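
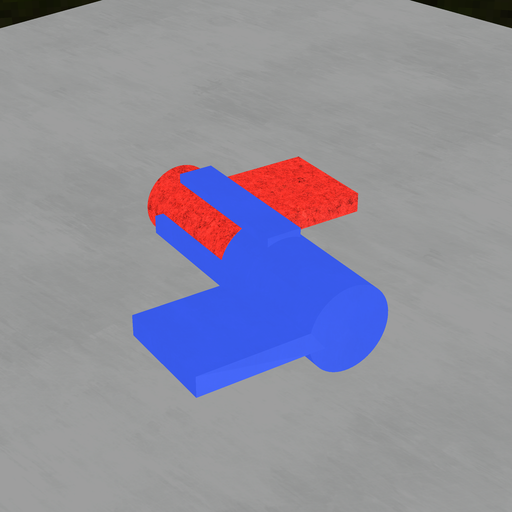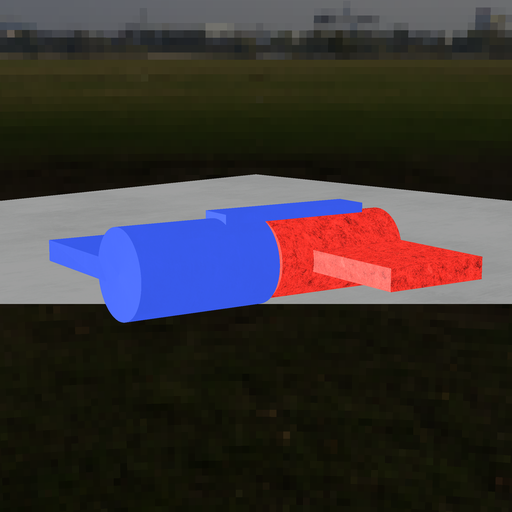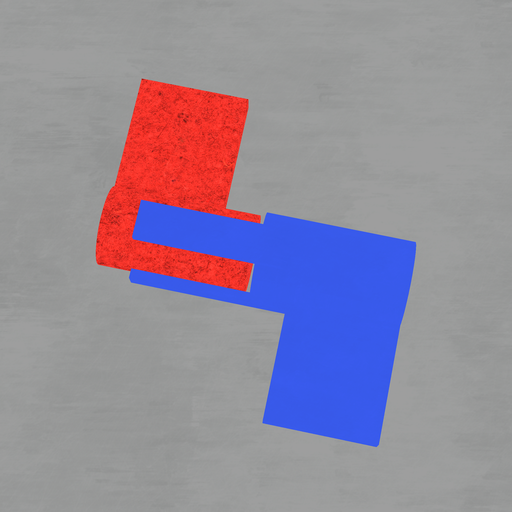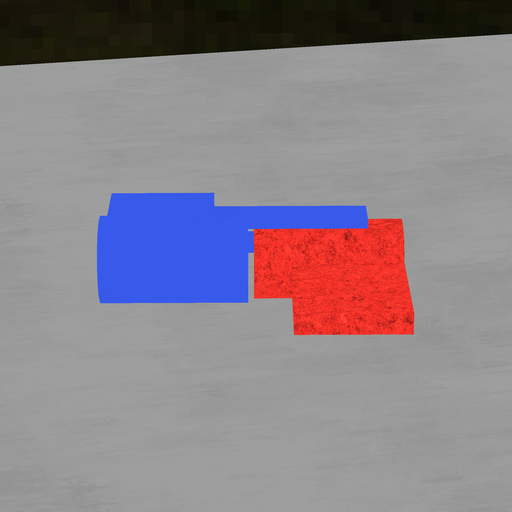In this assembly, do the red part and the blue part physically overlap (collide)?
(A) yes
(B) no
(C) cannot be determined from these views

(B) no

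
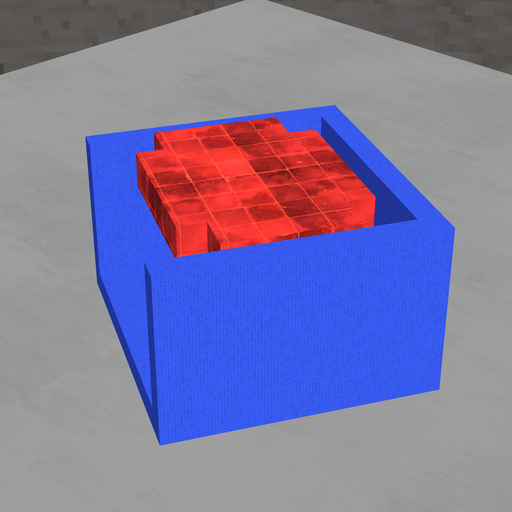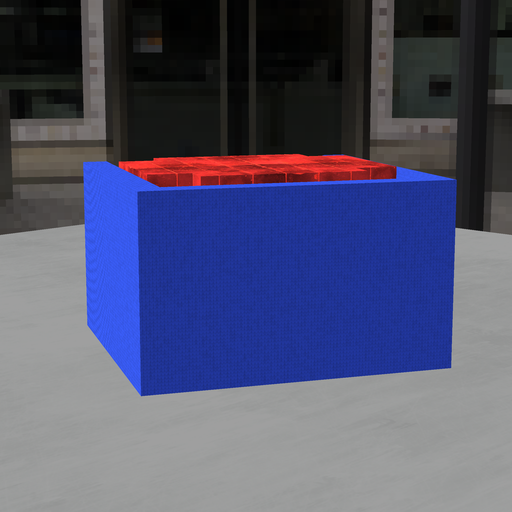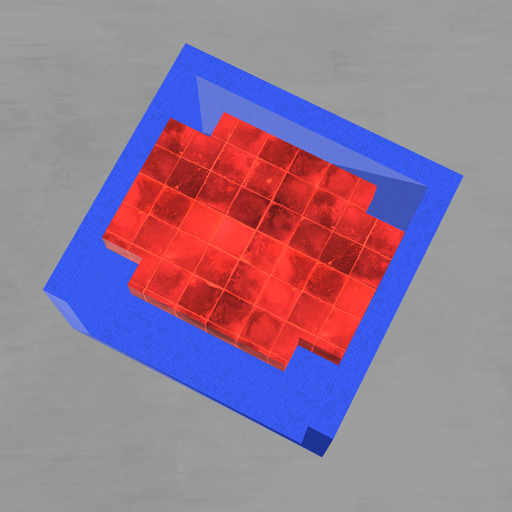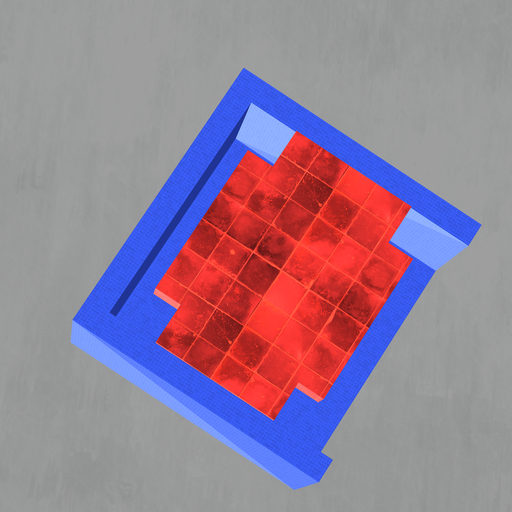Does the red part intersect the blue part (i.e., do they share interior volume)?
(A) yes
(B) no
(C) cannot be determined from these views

(B) no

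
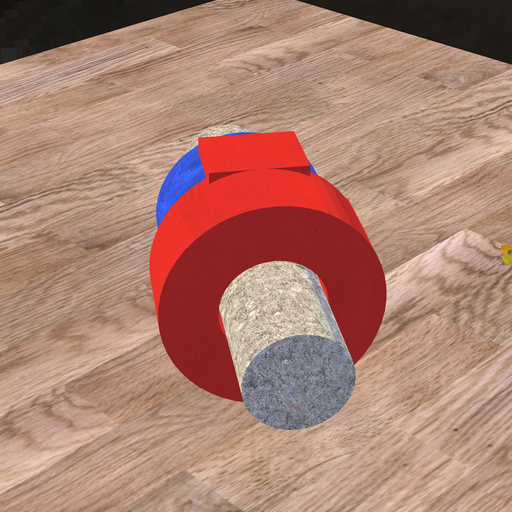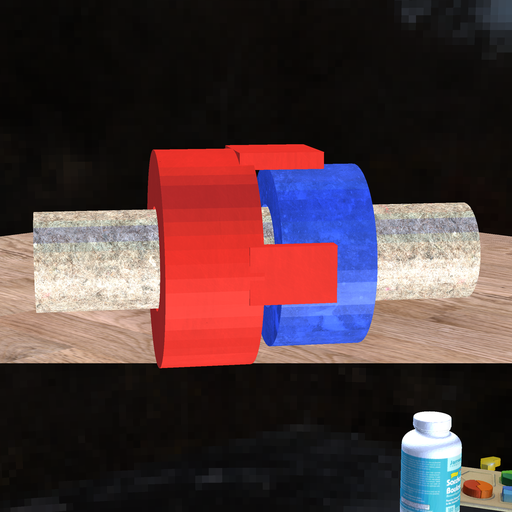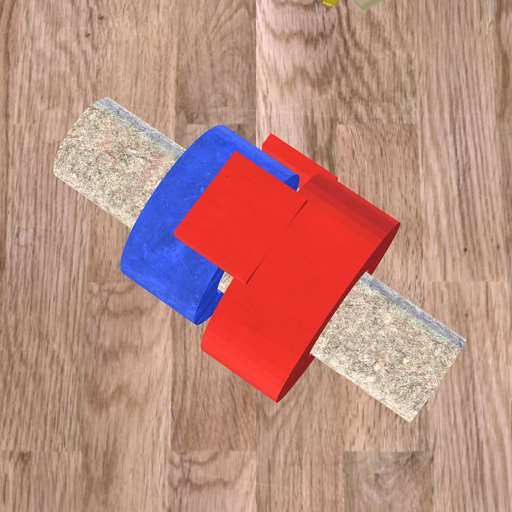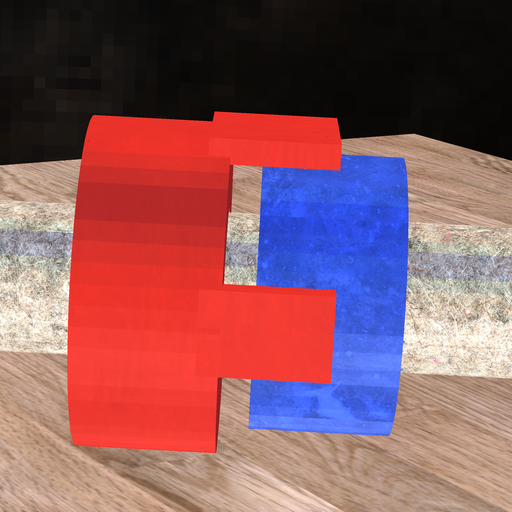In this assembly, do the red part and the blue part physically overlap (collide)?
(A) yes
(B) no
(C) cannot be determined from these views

(B) no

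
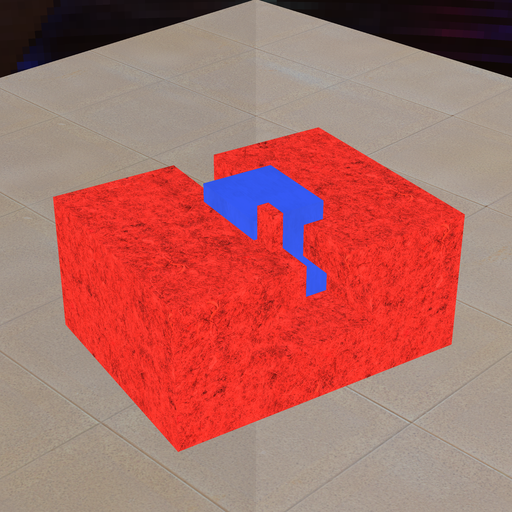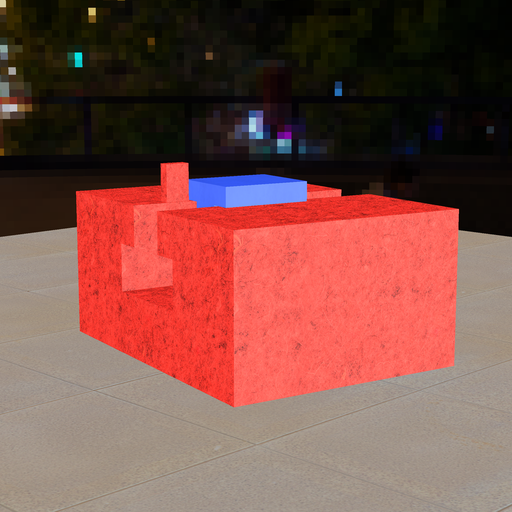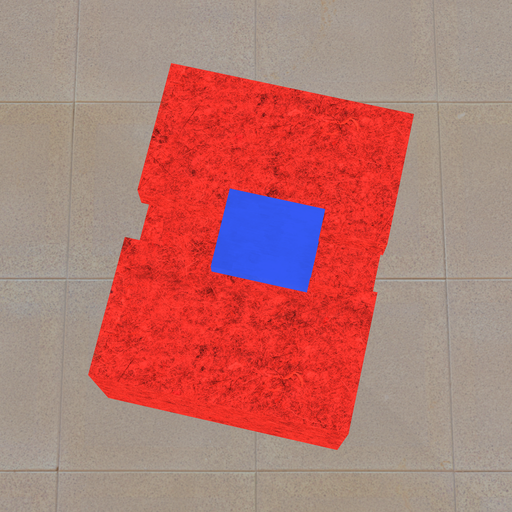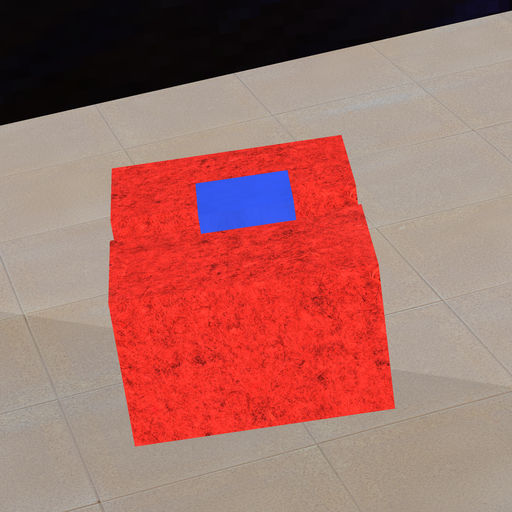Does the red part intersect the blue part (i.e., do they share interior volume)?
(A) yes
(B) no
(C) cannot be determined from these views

(B) no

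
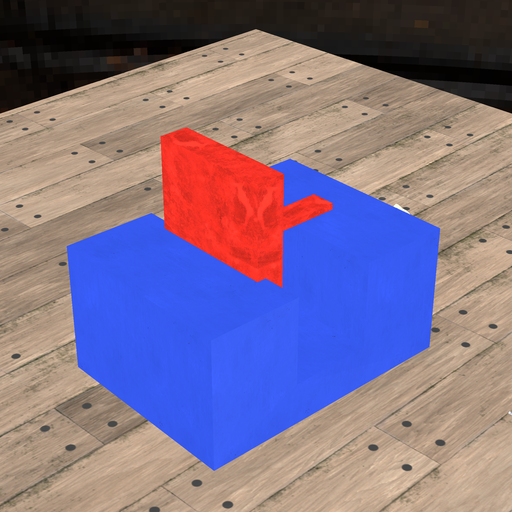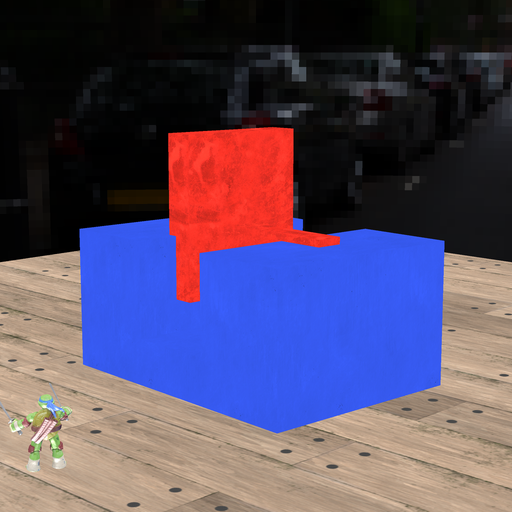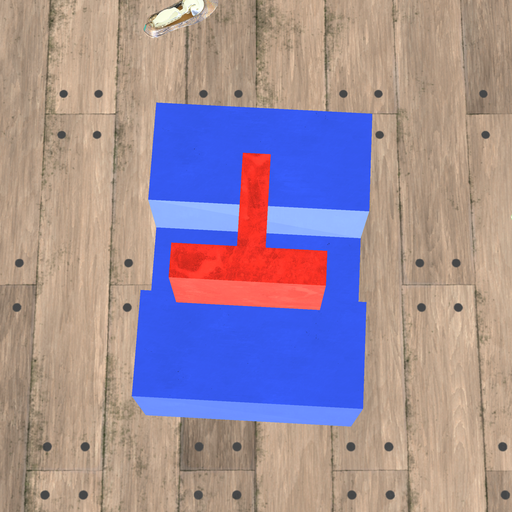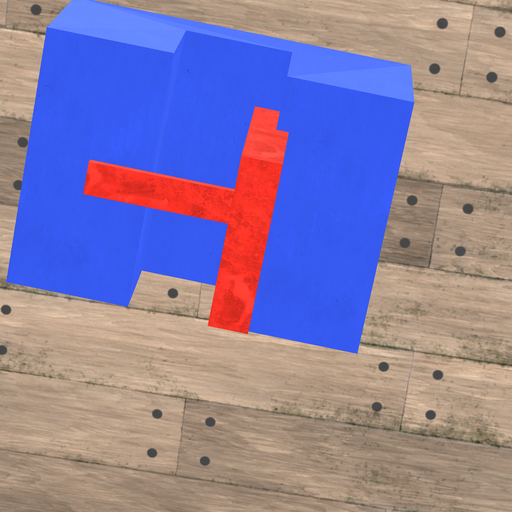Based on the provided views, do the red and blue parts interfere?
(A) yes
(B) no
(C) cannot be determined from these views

(A) yes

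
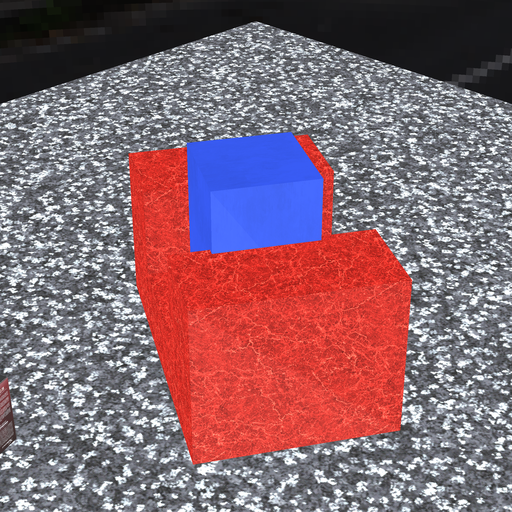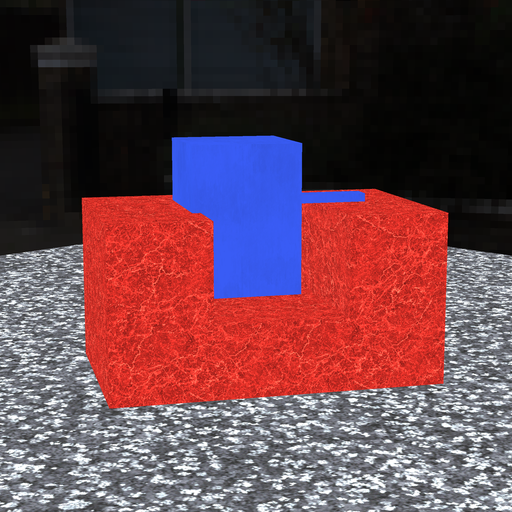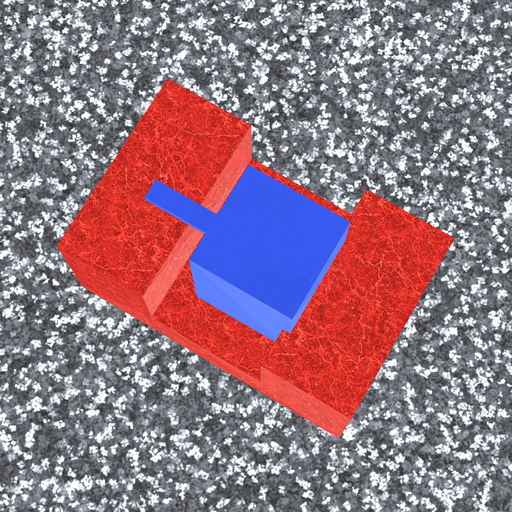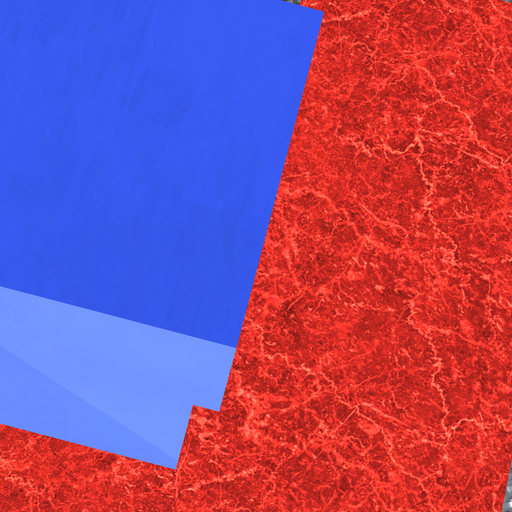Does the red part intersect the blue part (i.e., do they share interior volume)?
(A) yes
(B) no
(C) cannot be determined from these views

(A) yes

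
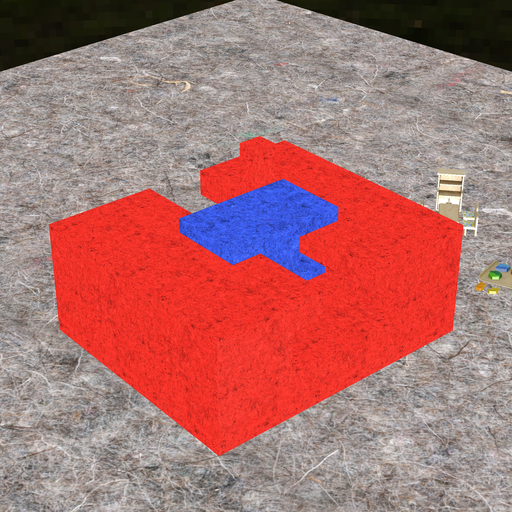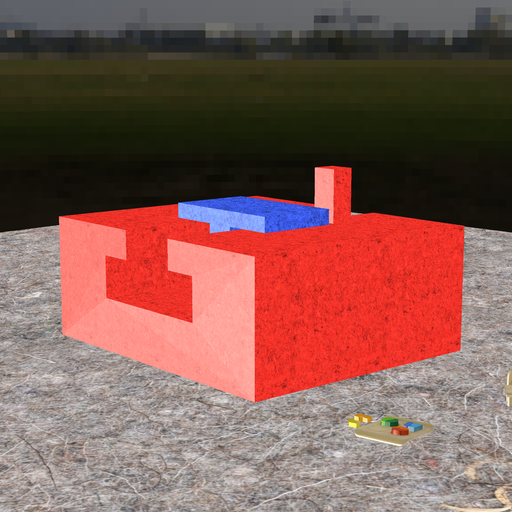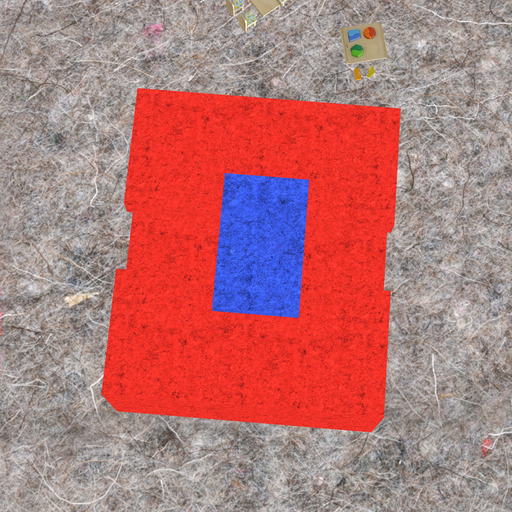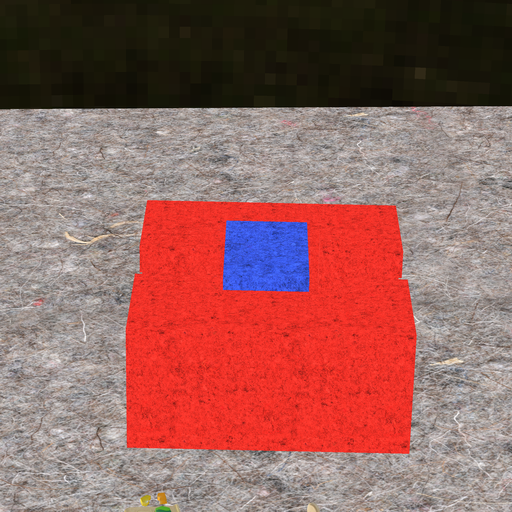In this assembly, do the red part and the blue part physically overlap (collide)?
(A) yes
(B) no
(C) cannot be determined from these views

(B) no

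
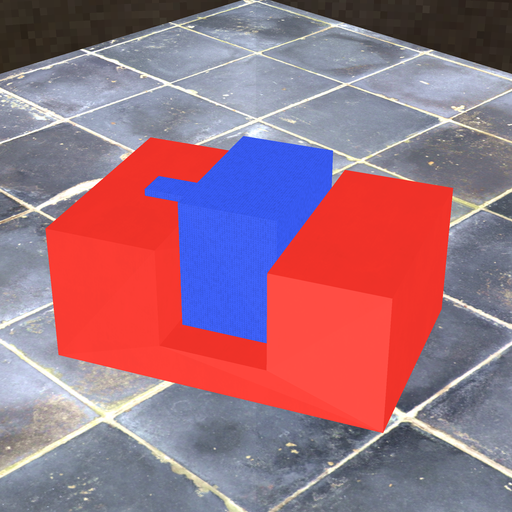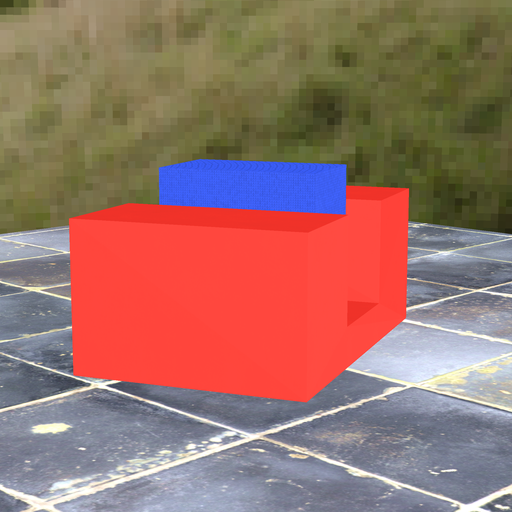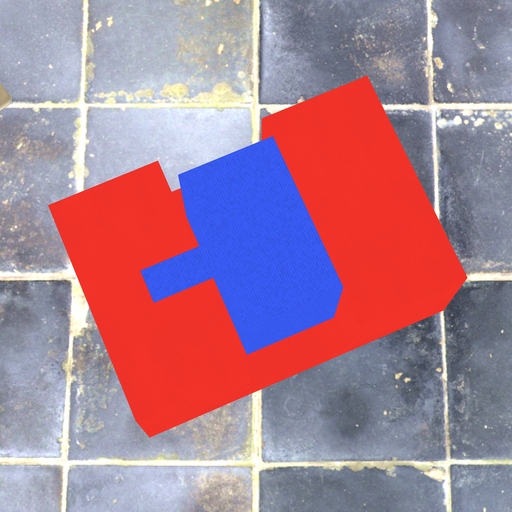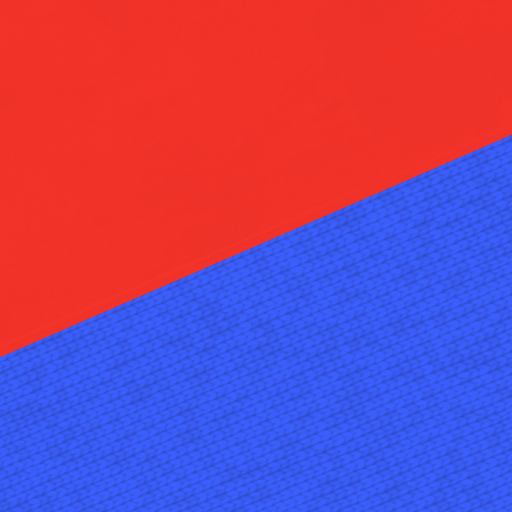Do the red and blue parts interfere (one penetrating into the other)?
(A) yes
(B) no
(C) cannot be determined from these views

(B) no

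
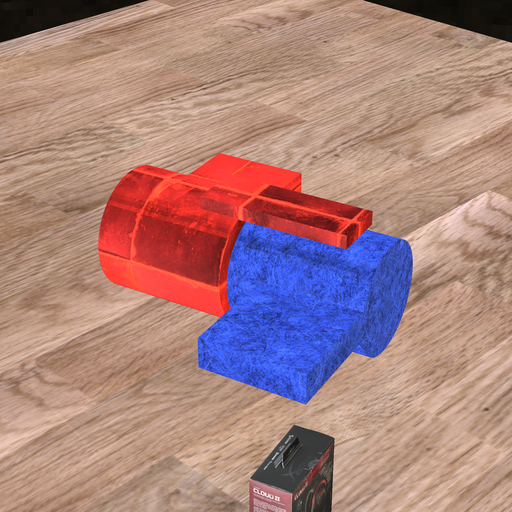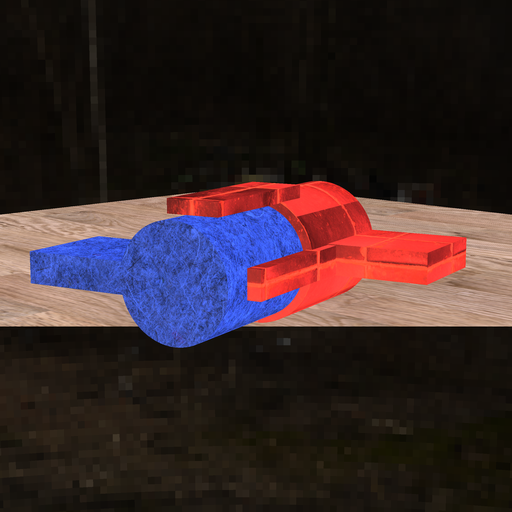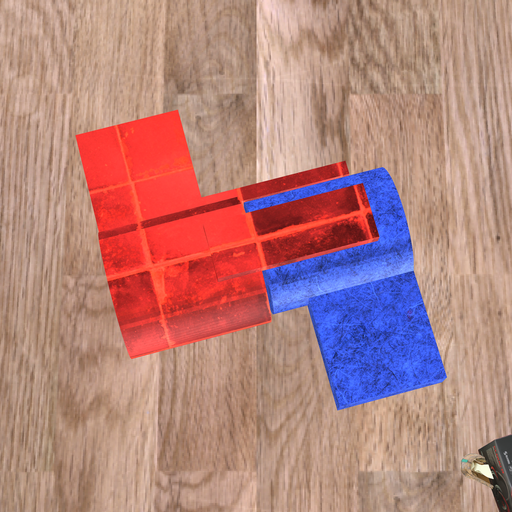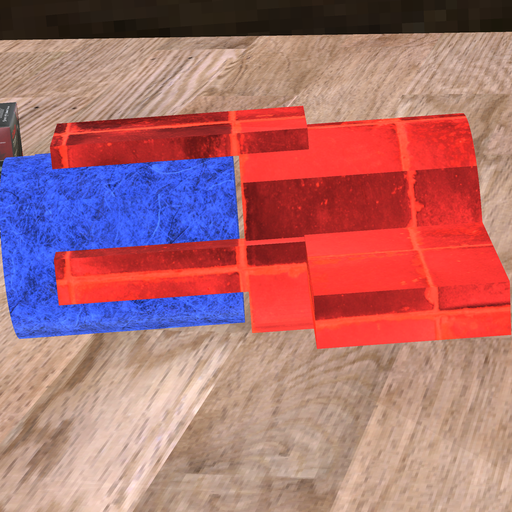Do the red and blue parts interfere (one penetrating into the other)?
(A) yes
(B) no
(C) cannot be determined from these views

(B) no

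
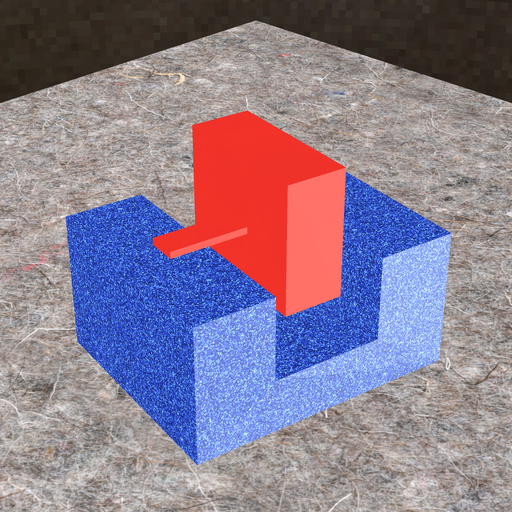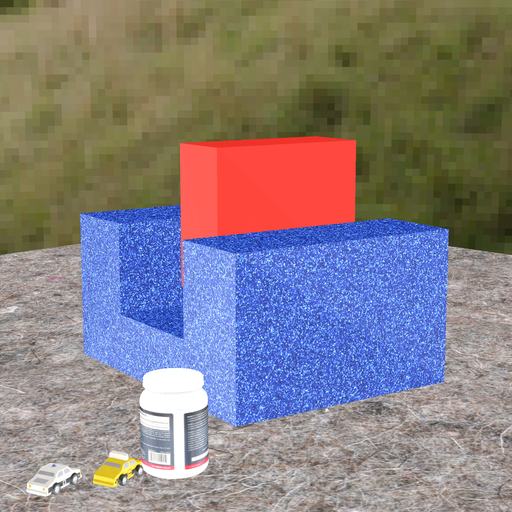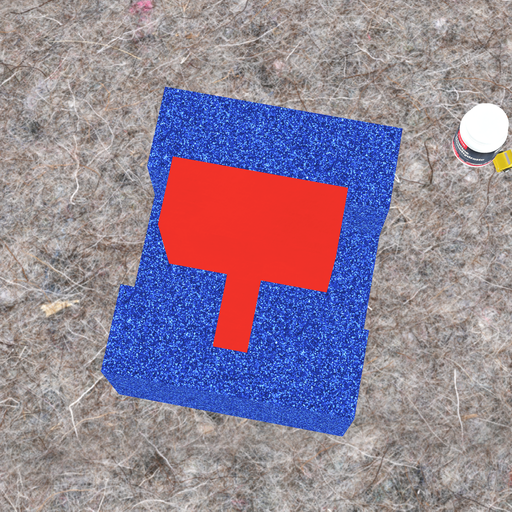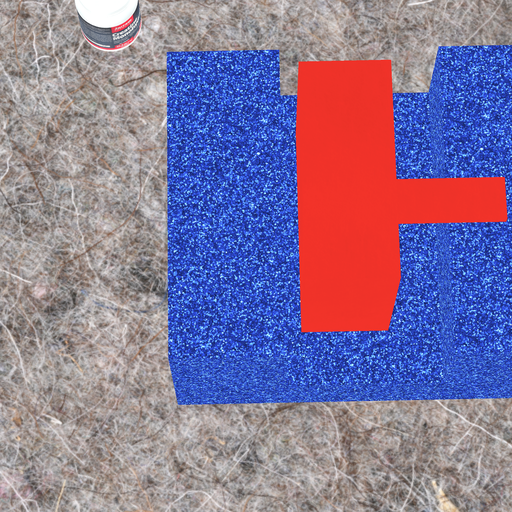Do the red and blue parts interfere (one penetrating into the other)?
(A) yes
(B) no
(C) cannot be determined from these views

(B) no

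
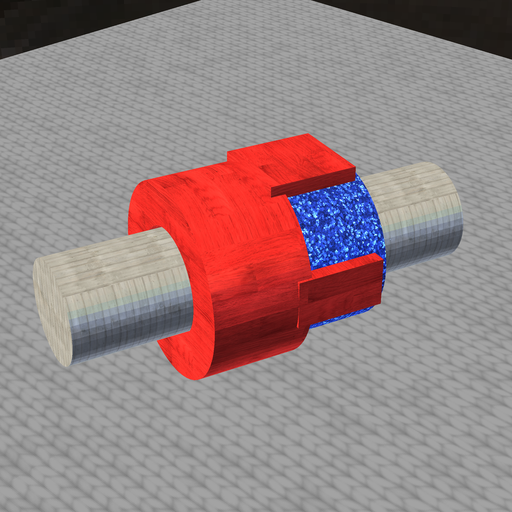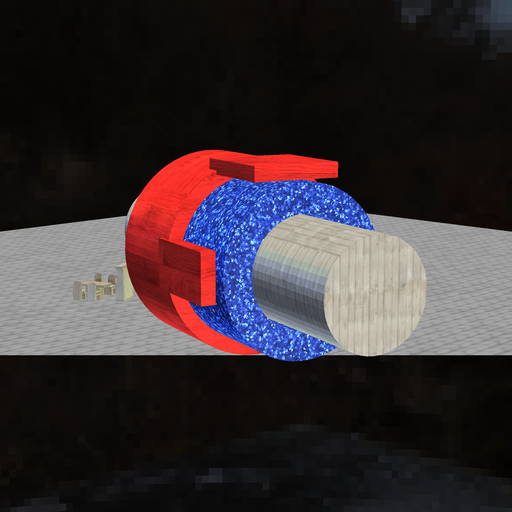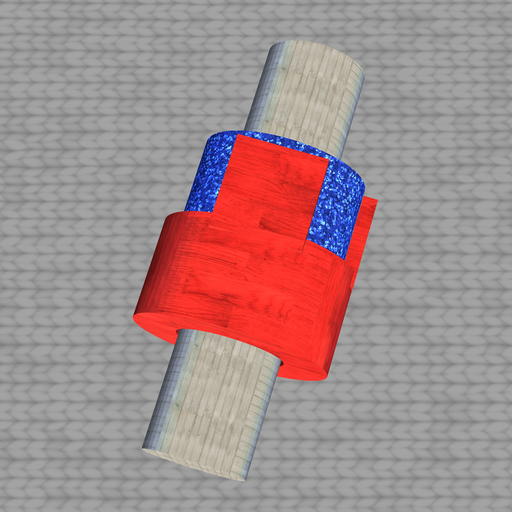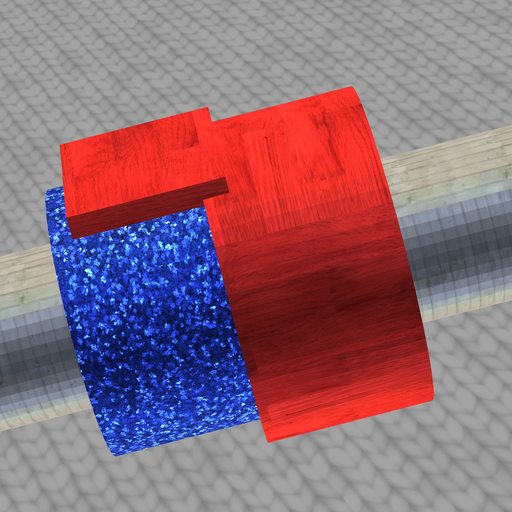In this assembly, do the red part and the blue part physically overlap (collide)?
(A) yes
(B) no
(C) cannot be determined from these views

(A) yes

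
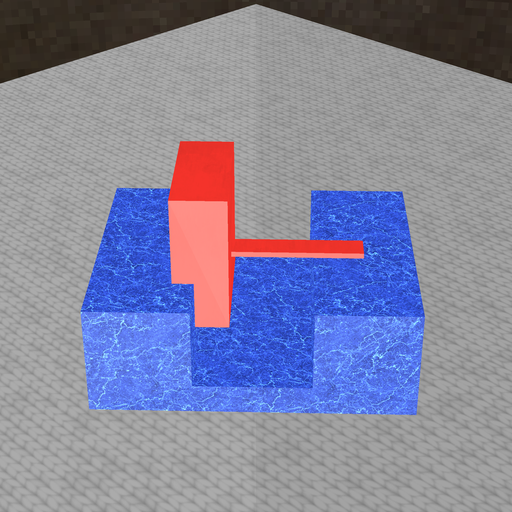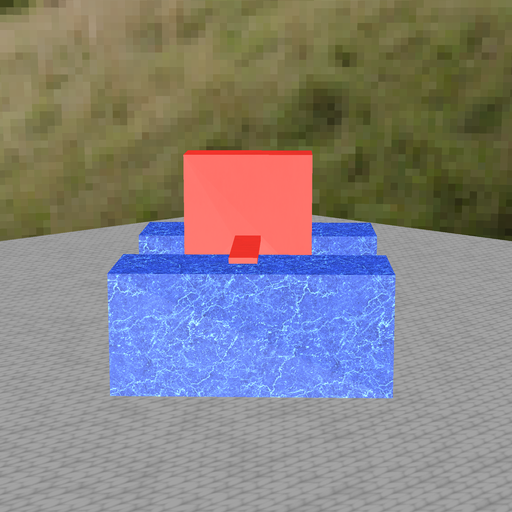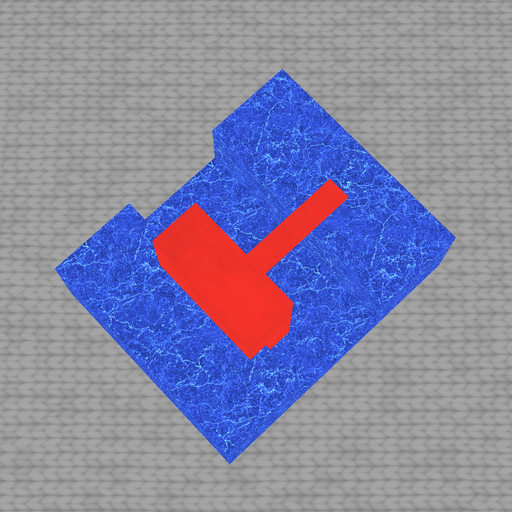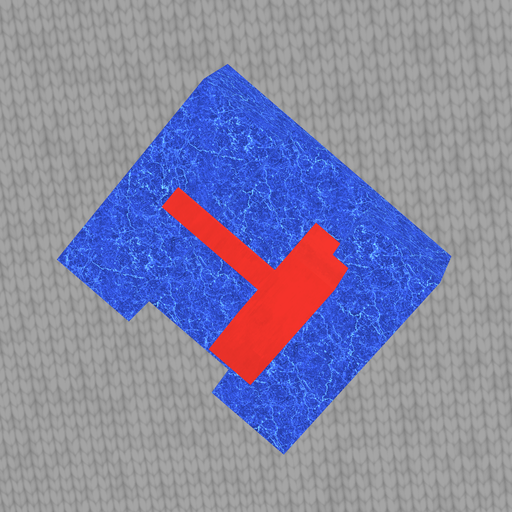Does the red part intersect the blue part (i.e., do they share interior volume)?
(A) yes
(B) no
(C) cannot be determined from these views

(A) yes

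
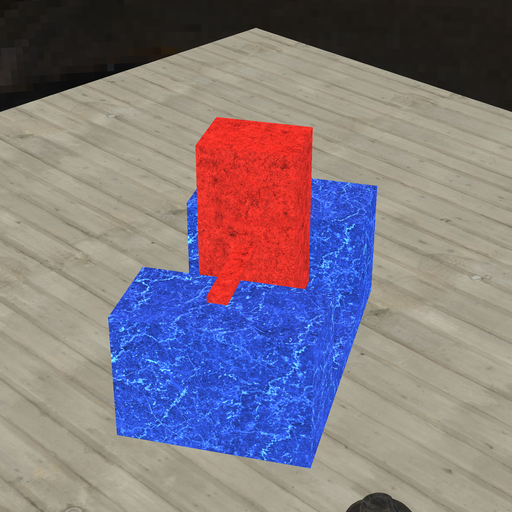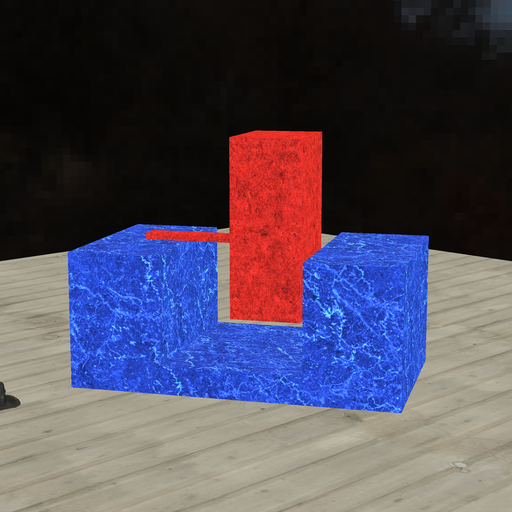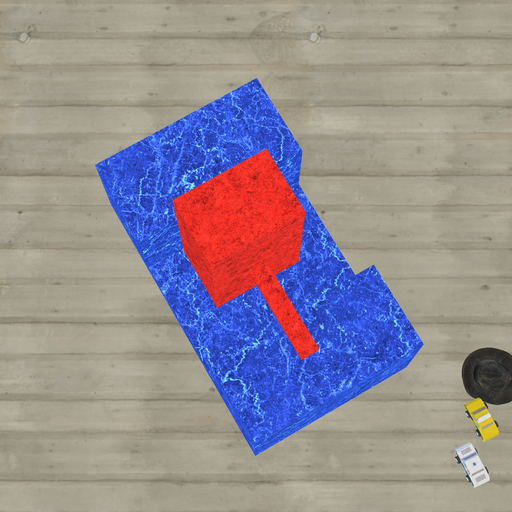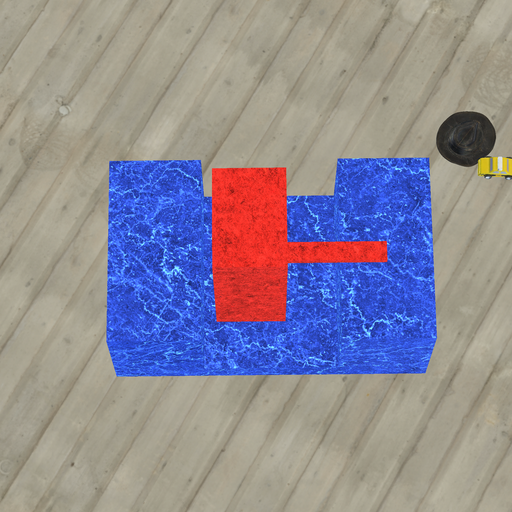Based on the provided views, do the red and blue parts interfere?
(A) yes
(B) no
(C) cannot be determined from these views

(B) no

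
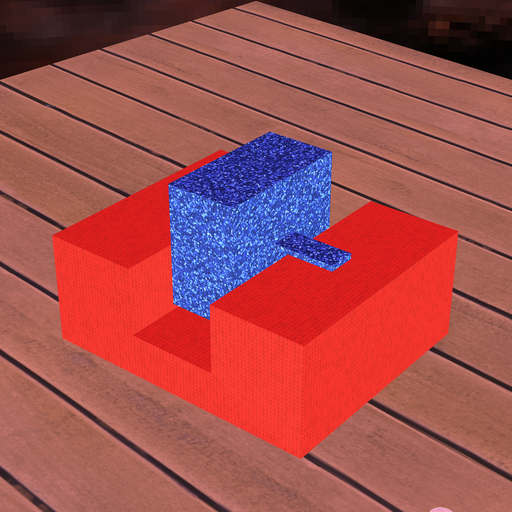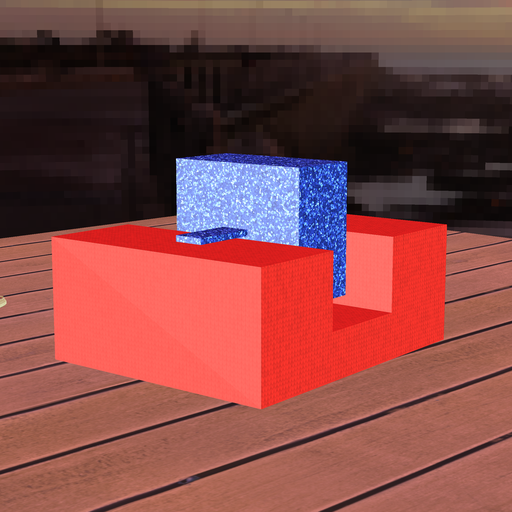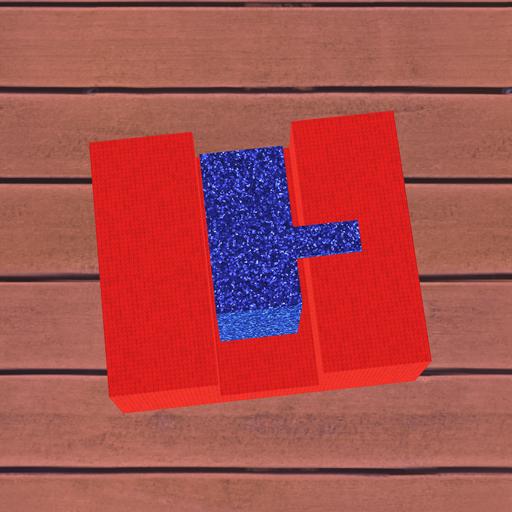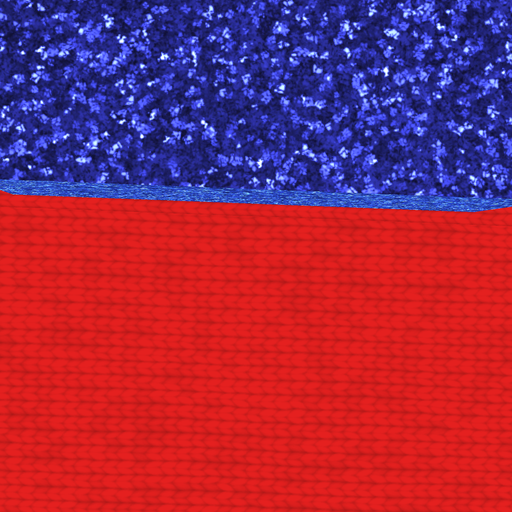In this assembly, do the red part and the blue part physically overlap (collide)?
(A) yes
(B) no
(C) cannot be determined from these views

(B) no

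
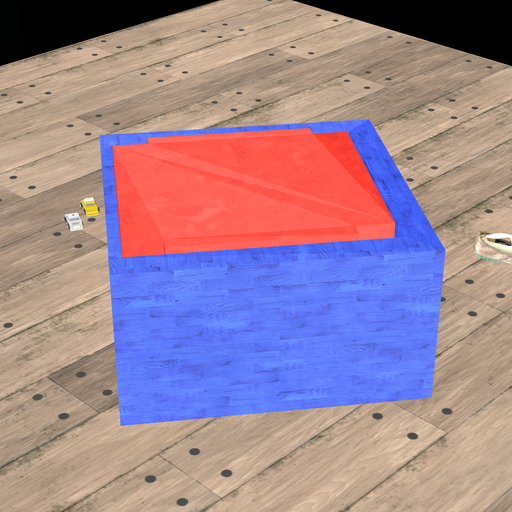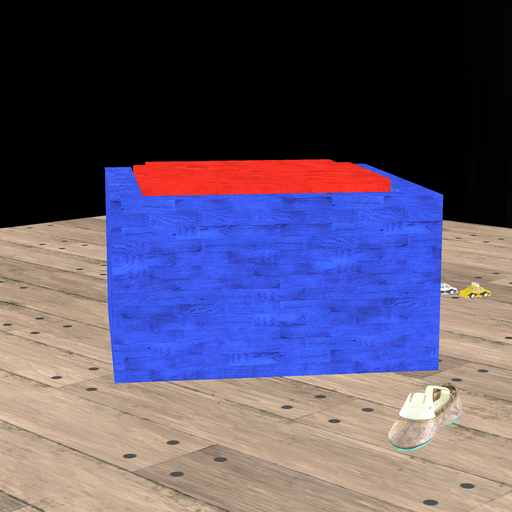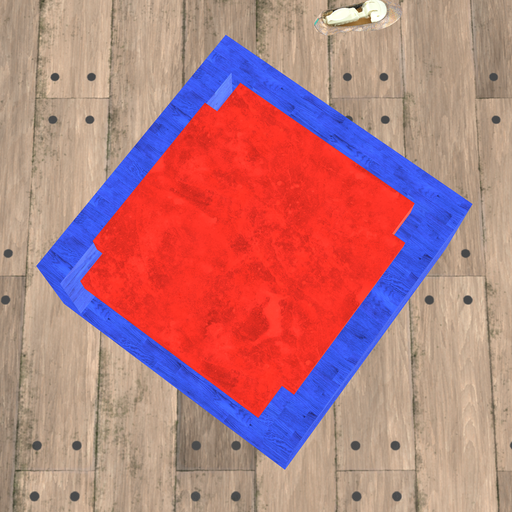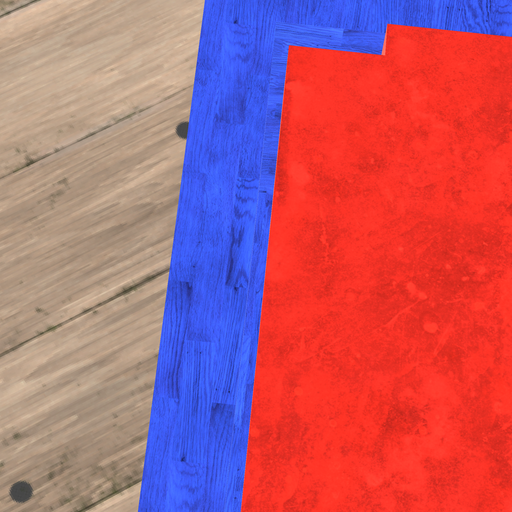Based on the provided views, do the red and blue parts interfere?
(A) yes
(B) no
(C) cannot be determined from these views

(B) no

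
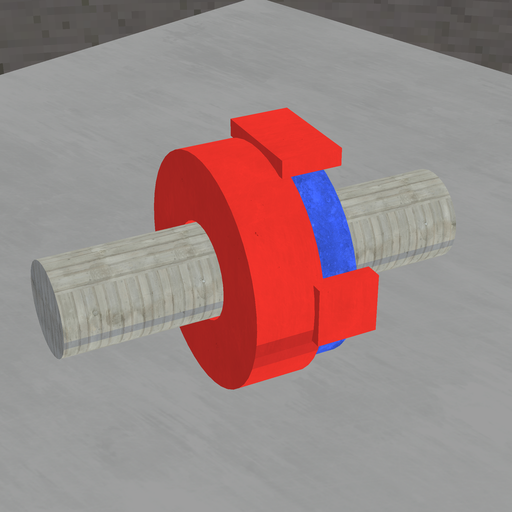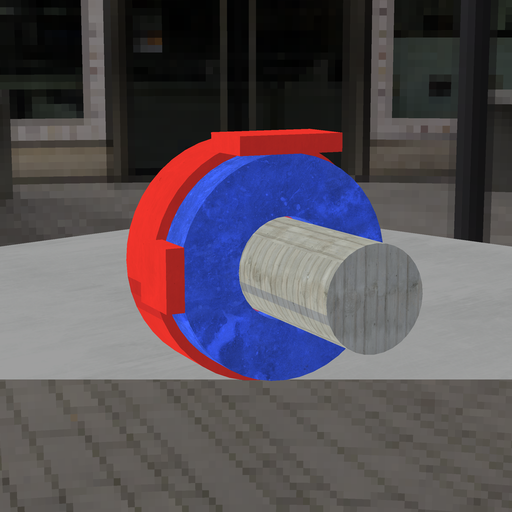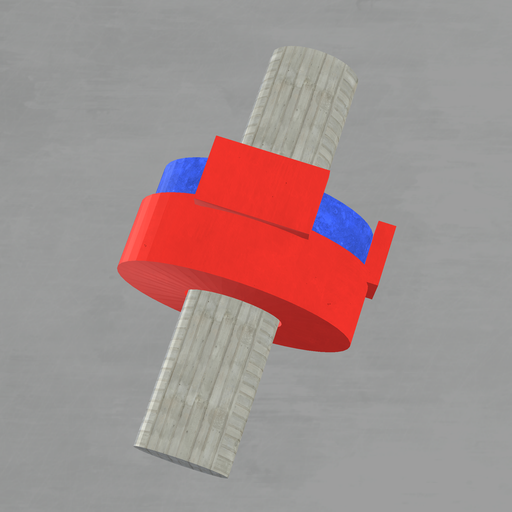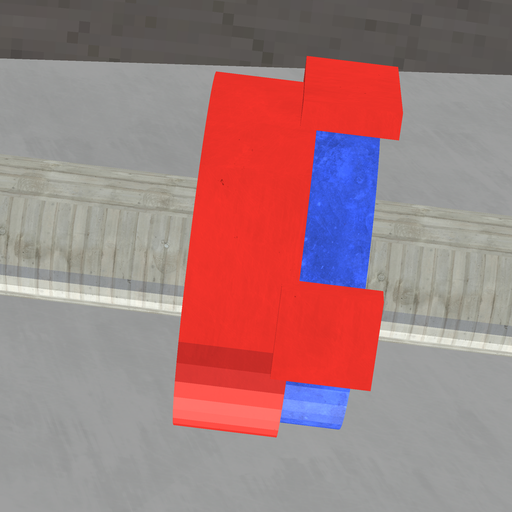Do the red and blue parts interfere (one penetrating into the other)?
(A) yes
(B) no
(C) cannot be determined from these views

(A) yes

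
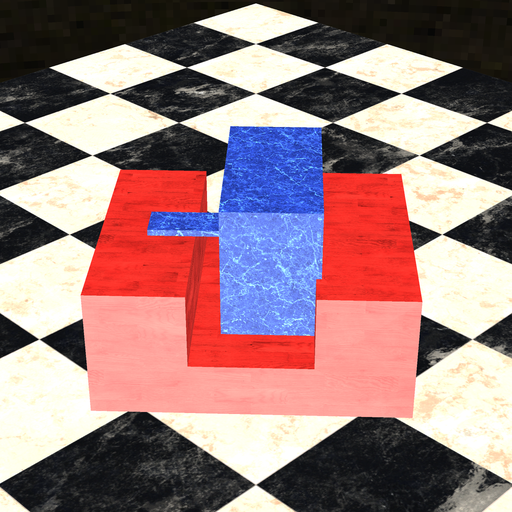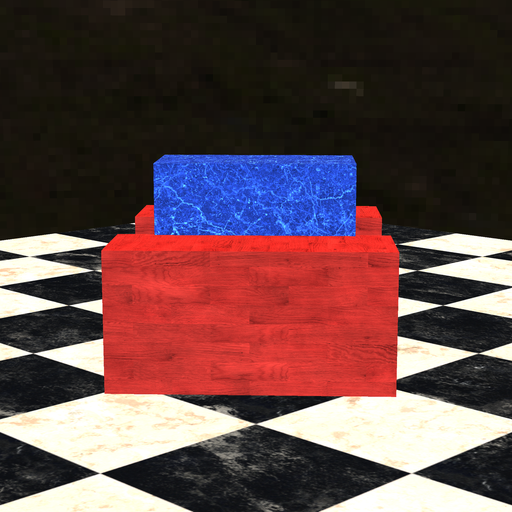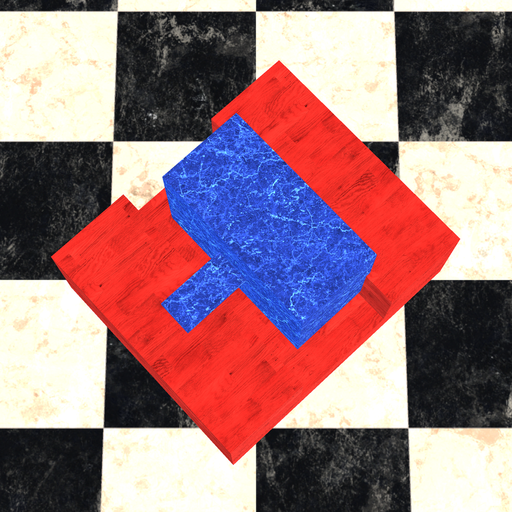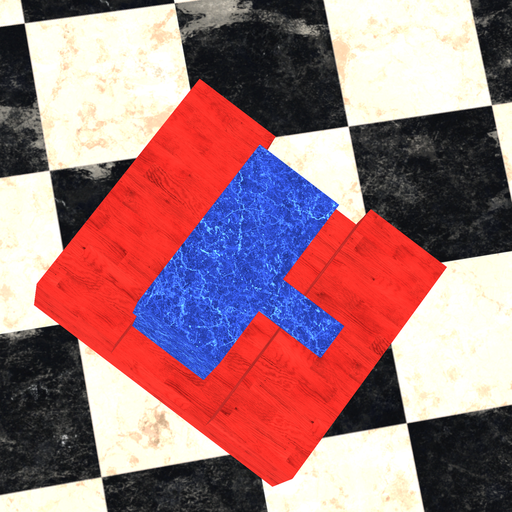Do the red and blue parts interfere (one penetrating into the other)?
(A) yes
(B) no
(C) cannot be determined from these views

(A) yes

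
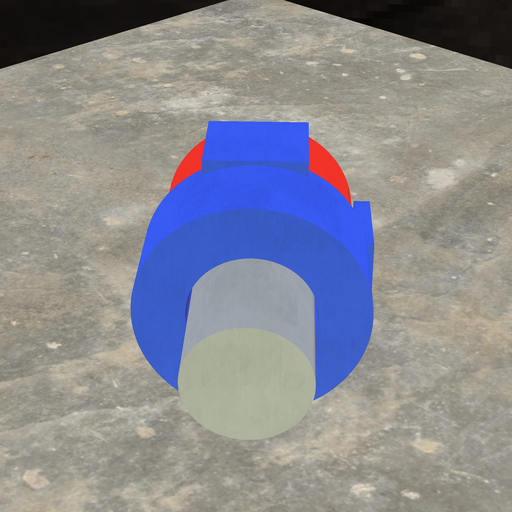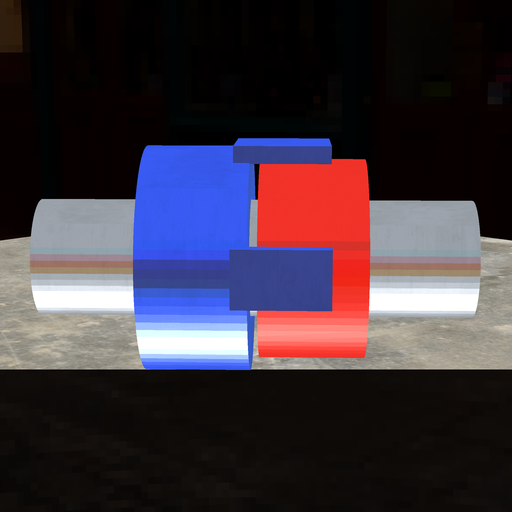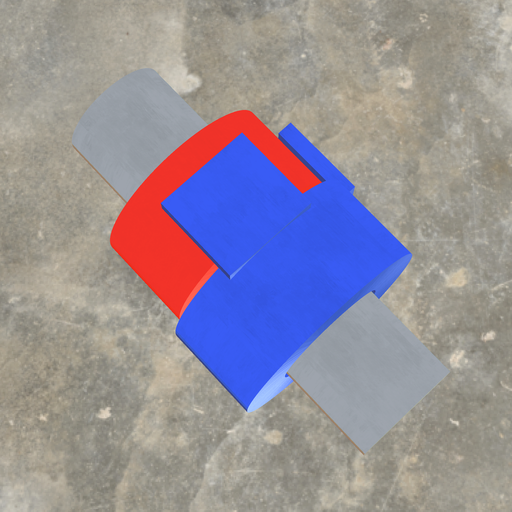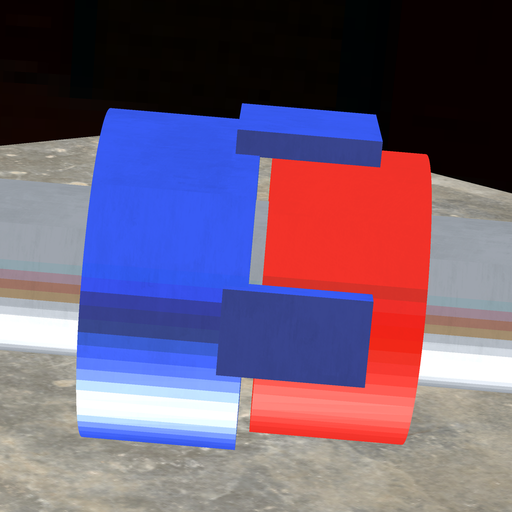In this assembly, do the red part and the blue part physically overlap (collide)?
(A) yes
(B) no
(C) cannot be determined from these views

(B) no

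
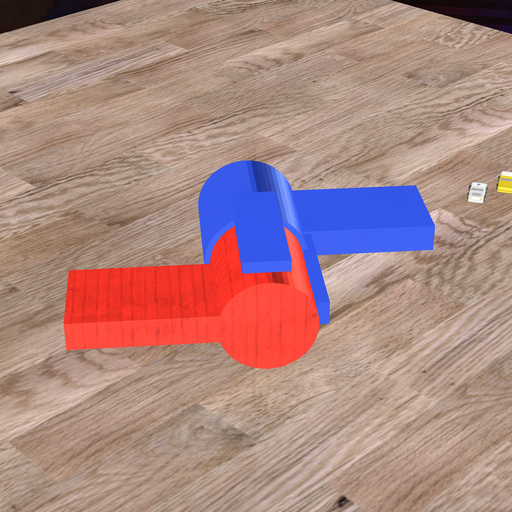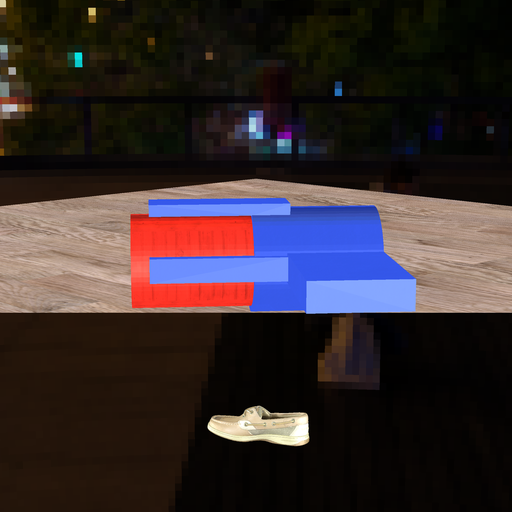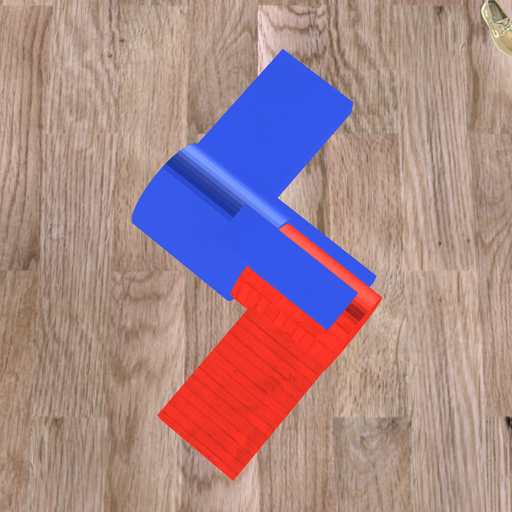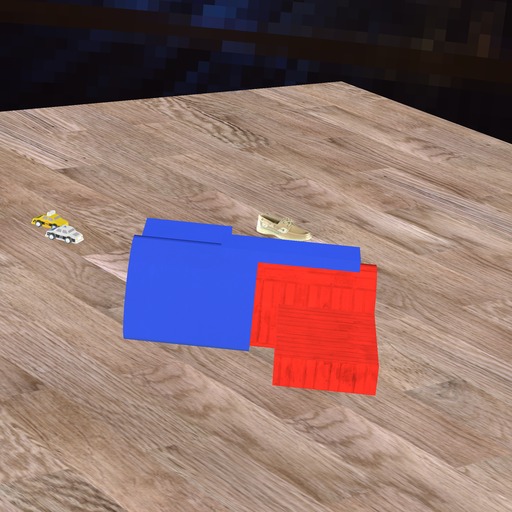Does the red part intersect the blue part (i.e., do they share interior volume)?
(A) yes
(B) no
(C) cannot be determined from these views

(A) yes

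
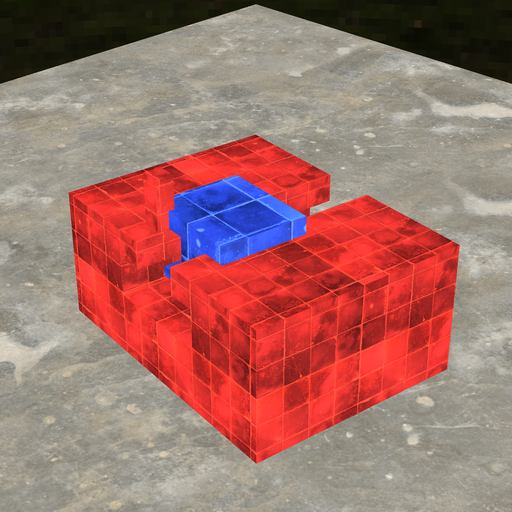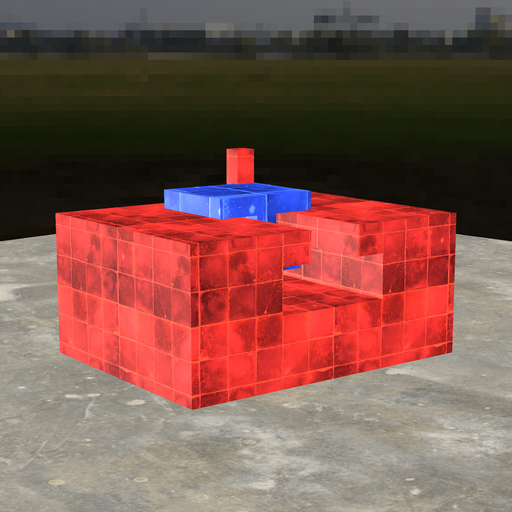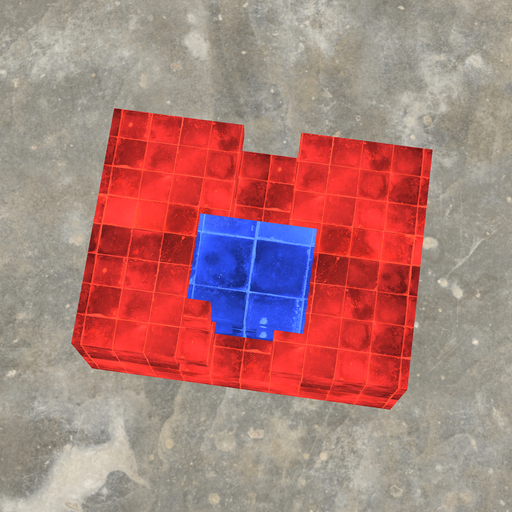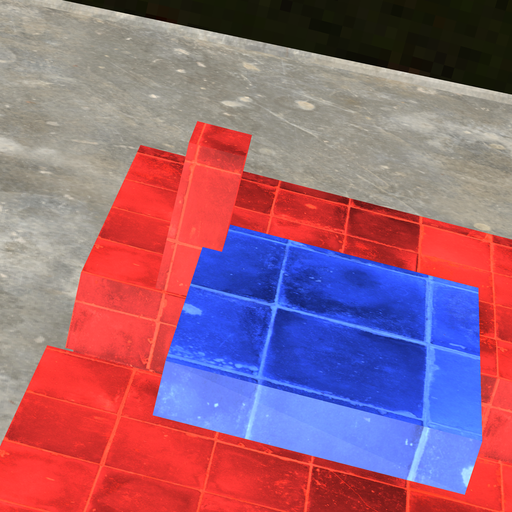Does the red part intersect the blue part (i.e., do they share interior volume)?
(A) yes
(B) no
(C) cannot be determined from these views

(A) yes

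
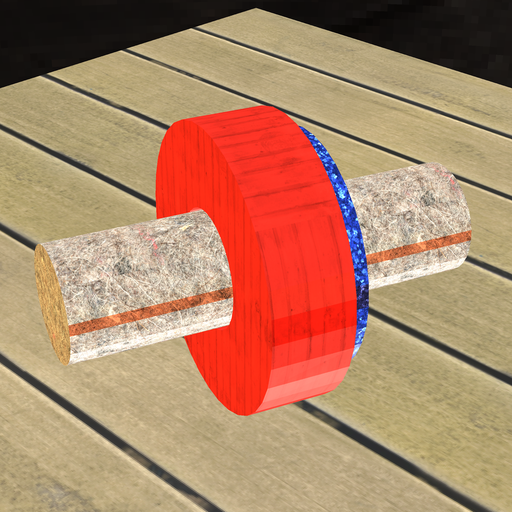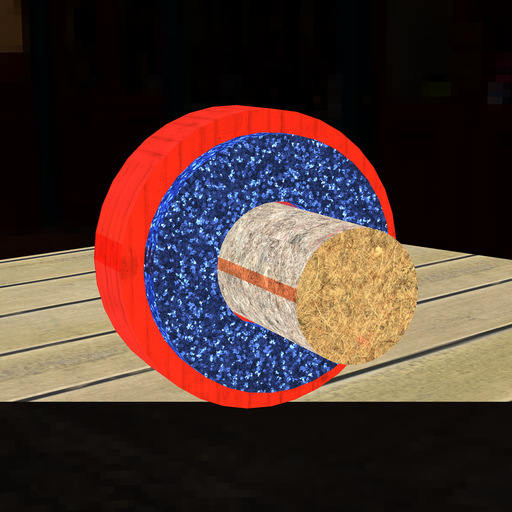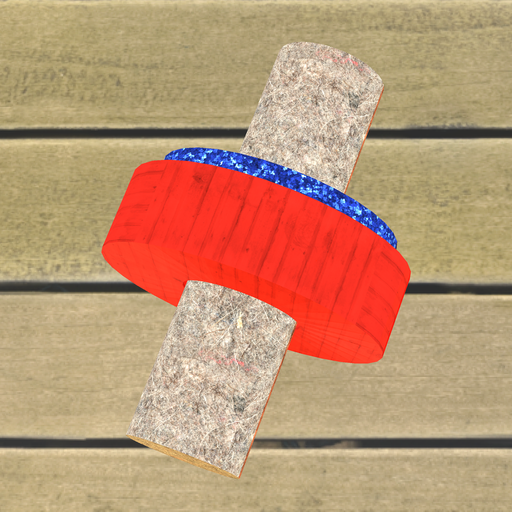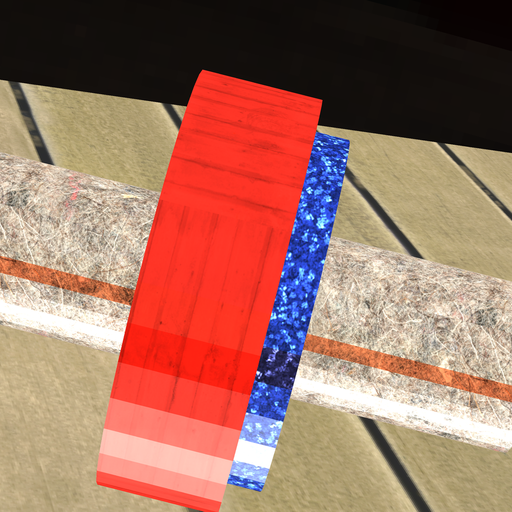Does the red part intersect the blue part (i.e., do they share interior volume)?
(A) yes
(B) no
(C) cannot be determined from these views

(A) yes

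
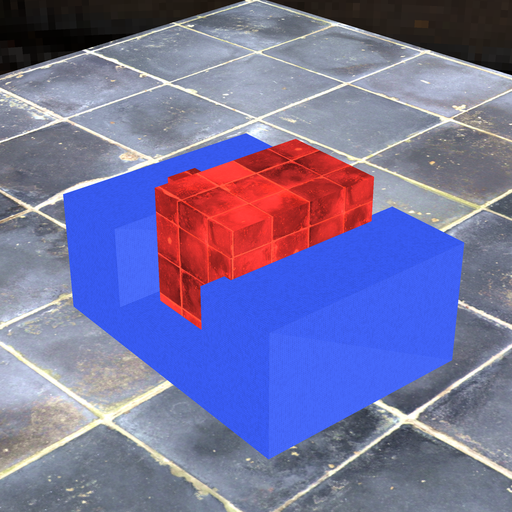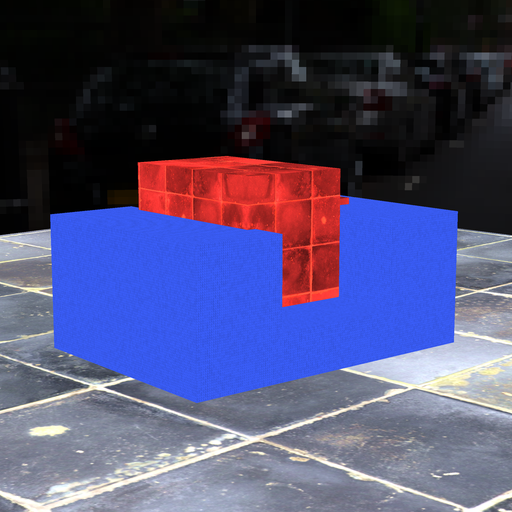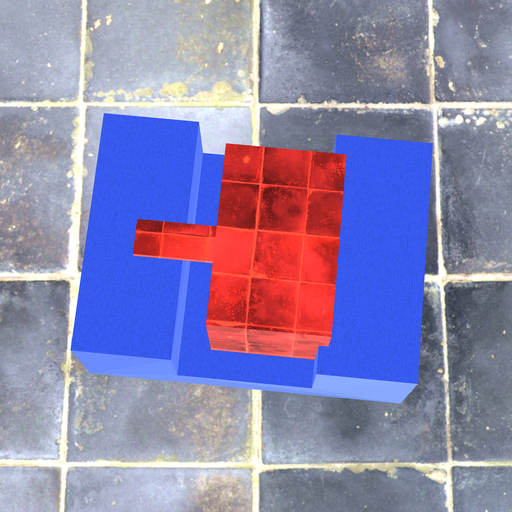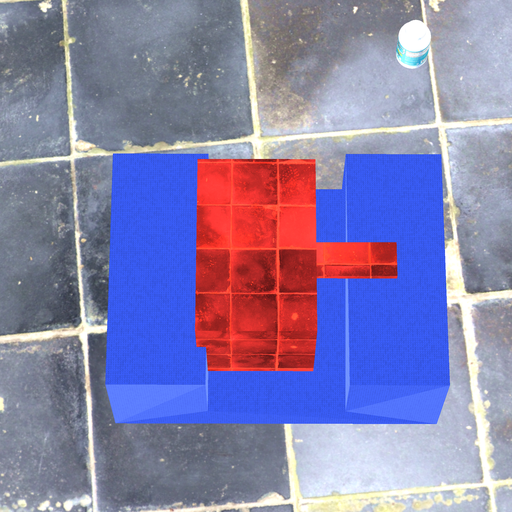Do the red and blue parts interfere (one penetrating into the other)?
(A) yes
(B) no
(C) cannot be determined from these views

(A) yes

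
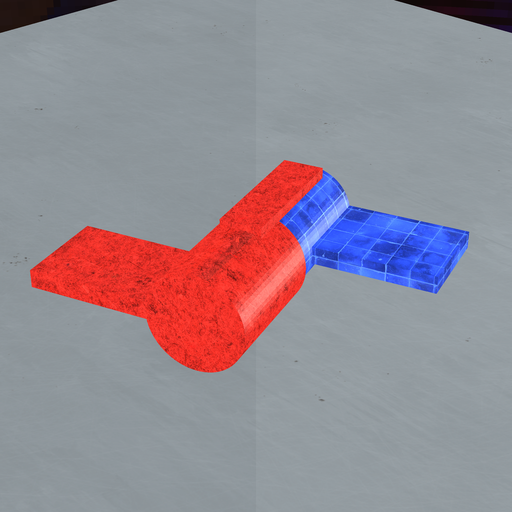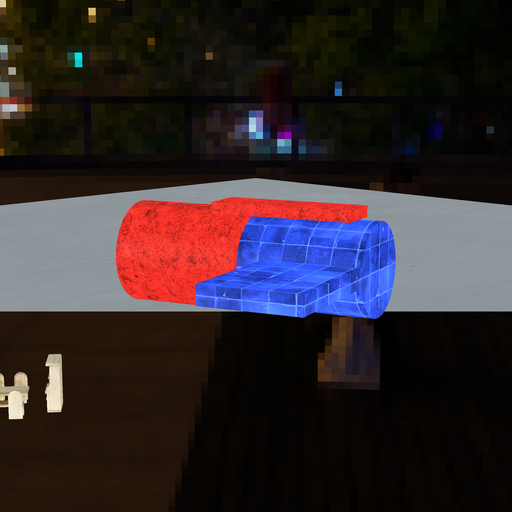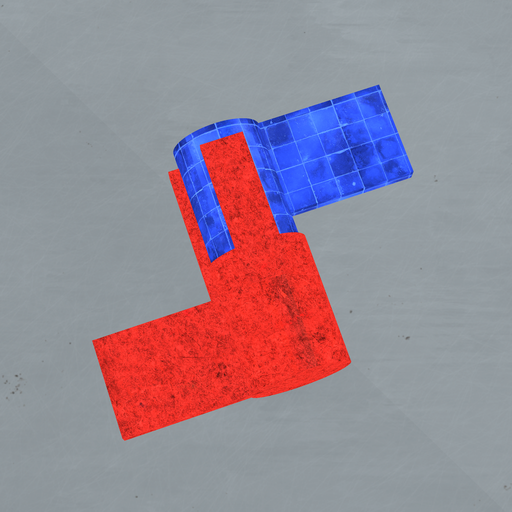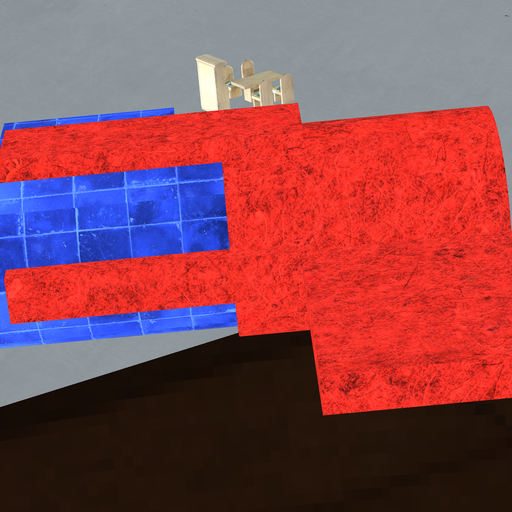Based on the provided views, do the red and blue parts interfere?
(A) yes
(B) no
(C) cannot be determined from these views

(A) yes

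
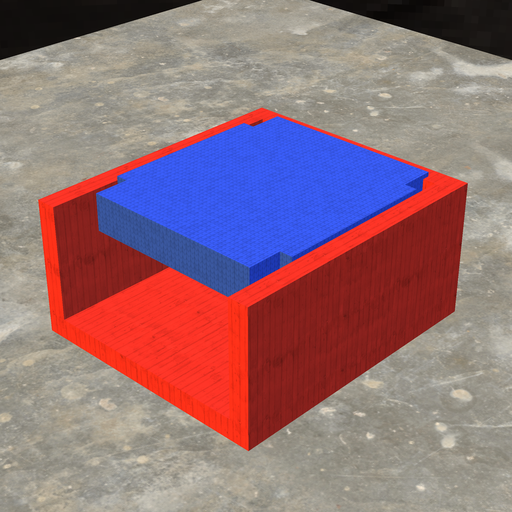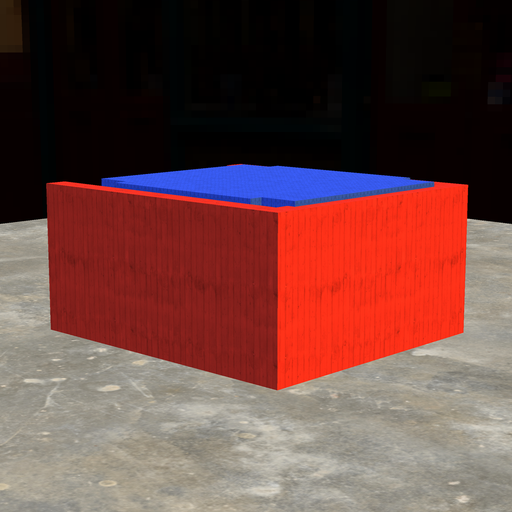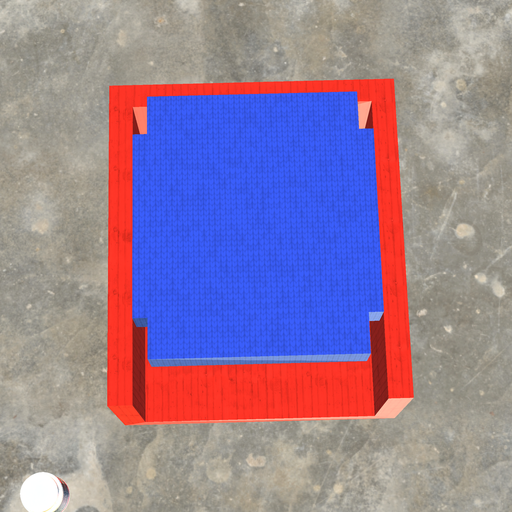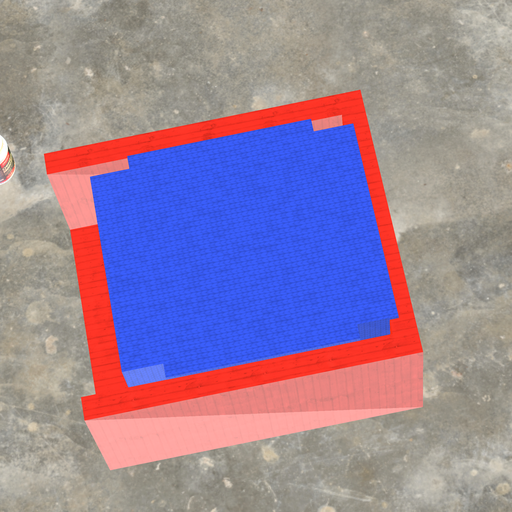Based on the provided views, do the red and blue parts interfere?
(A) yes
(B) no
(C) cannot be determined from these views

(A) yes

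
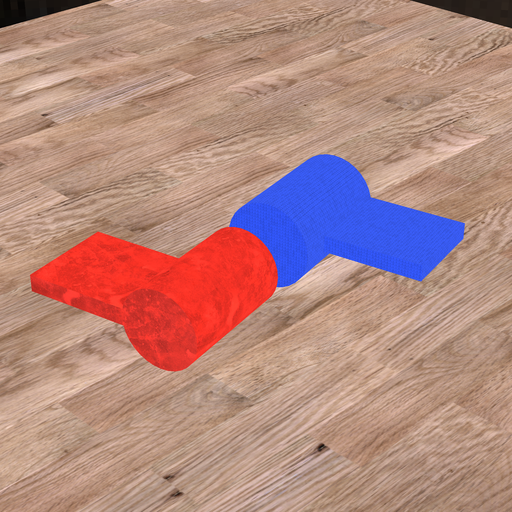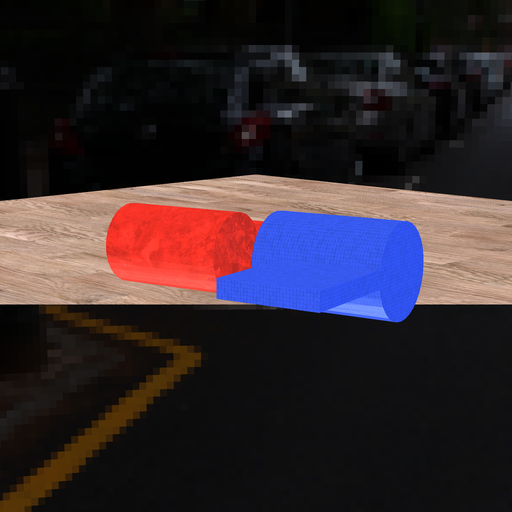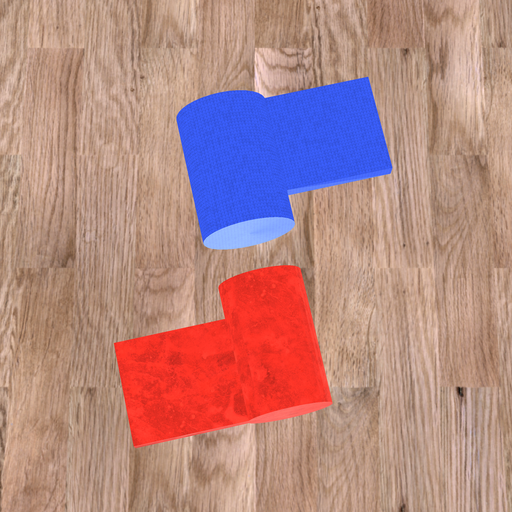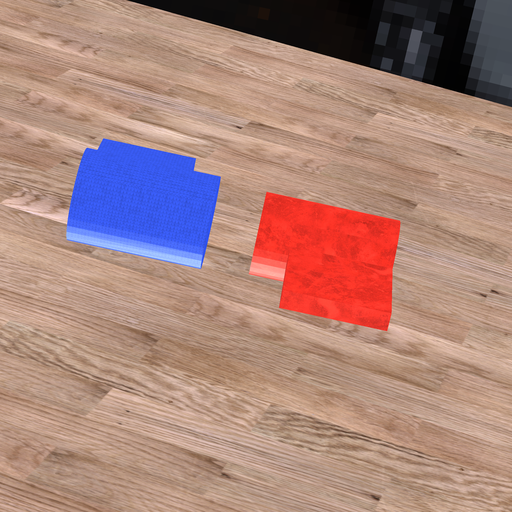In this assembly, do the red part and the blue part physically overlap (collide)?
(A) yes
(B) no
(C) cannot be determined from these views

(B) no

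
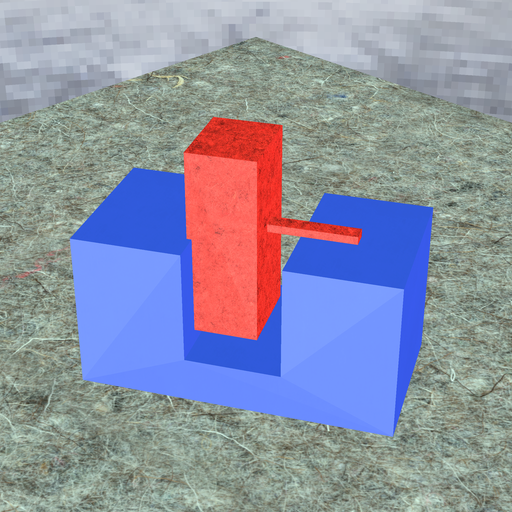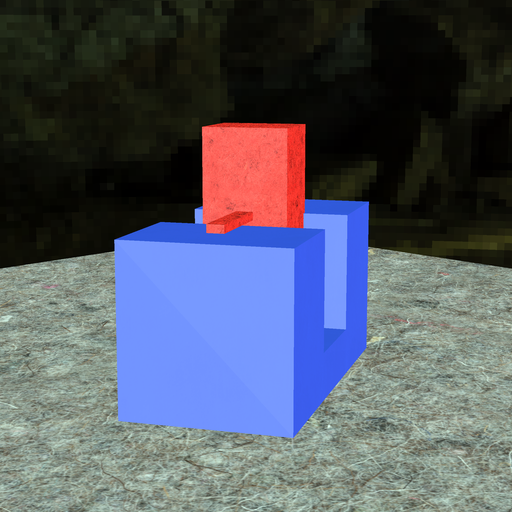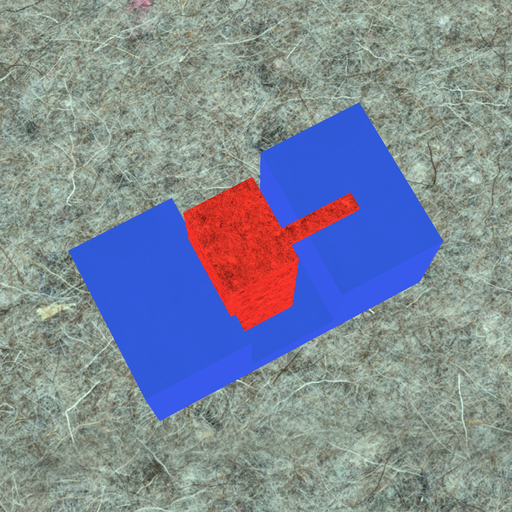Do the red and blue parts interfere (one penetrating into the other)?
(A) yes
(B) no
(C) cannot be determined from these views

(A) yes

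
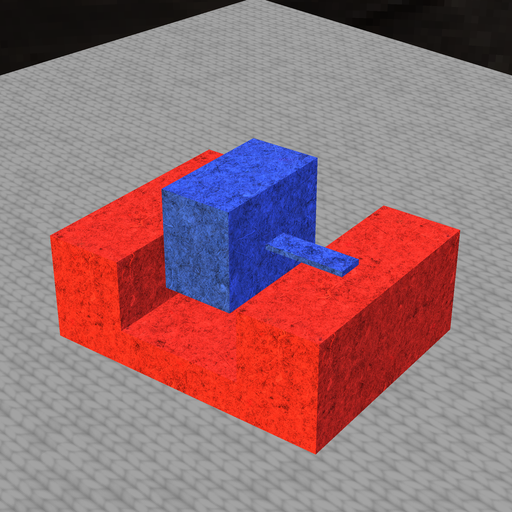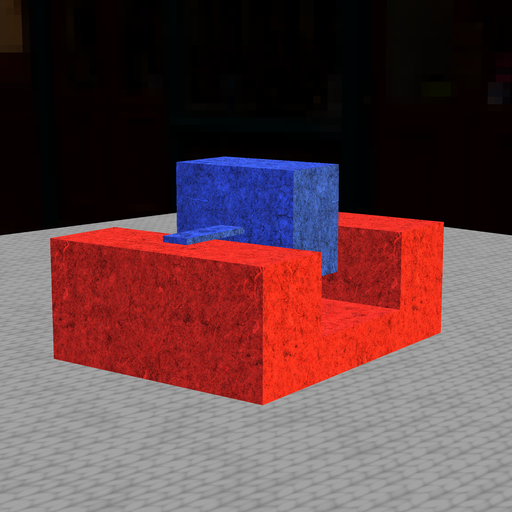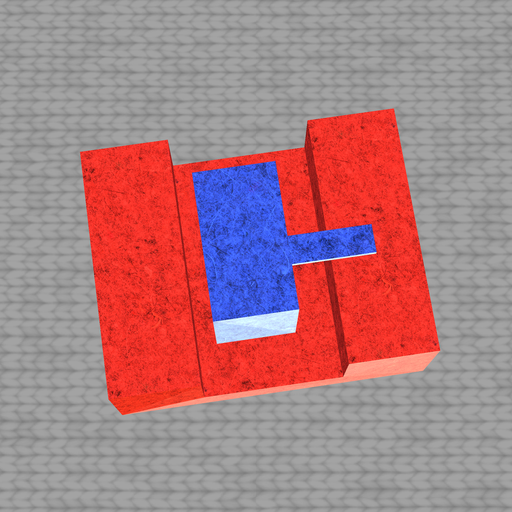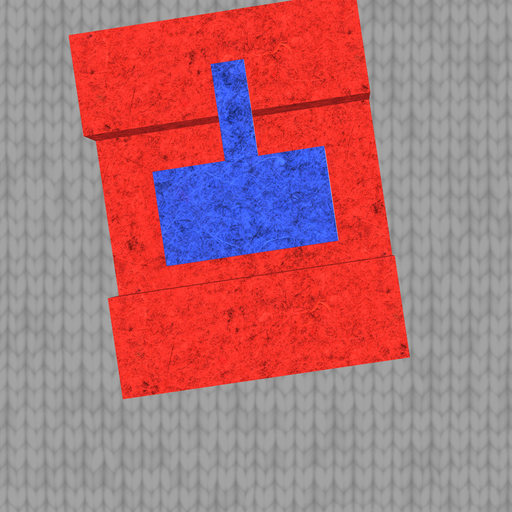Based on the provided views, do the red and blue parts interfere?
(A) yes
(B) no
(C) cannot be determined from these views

(B) no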